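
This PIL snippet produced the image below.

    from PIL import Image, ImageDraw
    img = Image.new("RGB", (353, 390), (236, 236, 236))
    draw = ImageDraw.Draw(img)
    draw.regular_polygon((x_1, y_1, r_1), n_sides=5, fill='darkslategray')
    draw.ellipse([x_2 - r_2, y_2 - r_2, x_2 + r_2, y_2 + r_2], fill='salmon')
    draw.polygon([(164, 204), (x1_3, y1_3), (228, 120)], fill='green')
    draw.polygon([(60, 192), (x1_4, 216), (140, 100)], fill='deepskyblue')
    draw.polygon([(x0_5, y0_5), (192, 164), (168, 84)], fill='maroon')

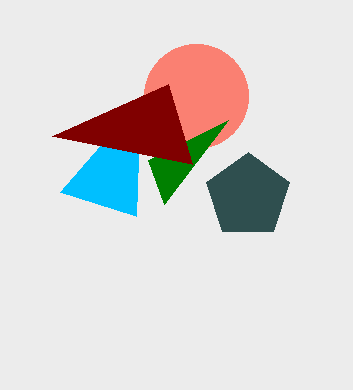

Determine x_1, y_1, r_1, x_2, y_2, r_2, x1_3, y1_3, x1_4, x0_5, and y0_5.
x_1 = 248, y_1 = 196, r_1 = 44, x_2 = 196, y_2 = 96, r_2 = 52, x1_3 = 148, y1_3 = 160, x1_4 = 136, x0_5 = 52, y0_5 = 136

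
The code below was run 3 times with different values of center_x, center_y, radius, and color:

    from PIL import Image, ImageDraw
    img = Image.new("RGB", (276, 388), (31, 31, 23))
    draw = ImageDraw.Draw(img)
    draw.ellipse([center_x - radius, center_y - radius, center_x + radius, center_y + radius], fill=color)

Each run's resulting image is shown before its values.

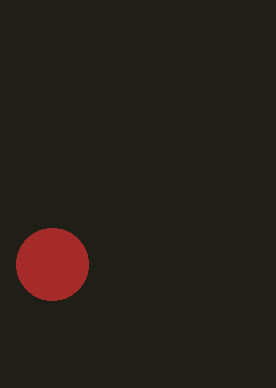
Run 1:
center_x = 52; center_y = 264; radius = 36; color = 'brown'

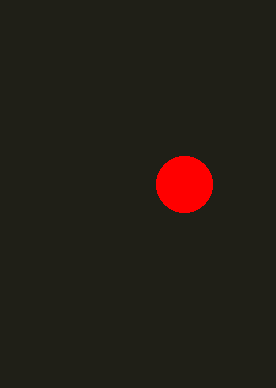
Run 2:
center_x = 184; center_y = 184; radius = 28; color = 'red'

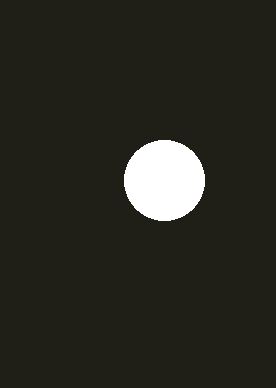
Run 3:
center_x = 164; center_y = 180; radius = 40; color = 'white'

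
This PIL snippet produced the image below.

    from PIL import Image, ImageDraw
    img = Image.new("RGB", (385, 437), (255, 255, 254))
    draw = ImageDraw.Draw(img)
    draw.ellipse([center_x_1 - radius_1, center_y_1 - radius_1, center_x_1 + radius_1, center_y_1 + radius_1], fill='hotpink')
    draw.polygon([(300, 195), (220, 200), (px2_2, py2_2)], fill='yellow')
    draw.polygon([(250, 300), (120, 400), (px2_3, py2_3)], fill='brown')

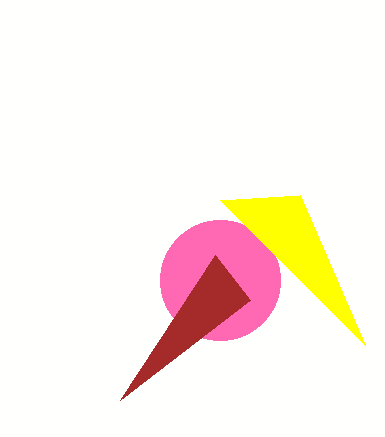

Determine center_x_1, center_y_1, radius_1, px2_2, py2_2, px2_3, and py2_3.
center_x_1 = 220
center_y_1 = 280
radius_1 = 60
px2_2 = 365
py2_2 = 345
px2_3 = 215
py2_3 = 255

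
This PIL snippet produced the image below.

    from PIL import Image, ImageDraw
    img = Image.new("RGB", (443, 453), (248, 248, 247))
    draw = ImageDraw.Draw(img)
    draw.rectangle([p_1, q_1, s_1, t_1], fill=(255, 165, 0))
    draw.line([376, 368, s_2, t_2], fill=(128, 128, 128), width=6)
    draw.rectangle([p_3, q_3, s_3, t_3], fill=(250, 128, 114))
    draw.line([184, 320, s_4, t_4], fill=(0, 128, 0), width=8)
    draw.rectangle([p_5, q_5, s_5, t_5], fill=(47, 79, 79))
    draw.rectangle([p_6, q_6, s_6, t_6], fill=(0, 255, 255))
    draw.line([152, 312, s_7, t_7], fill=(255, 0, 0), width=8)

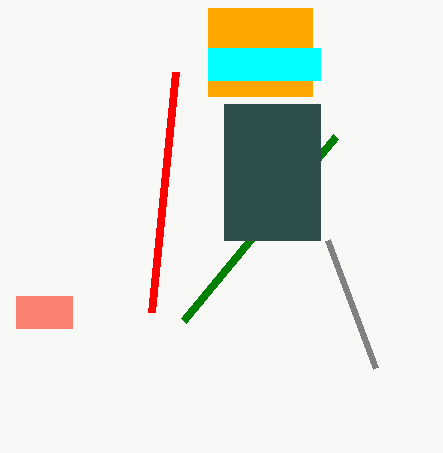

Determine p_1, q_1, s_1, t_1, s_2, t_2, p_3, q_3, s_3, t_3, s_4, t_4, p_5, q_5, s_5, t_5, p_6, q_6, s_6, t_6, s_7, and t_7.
p_1 = 208, q_1 = 8, s_1 = 312, t_1 = 96, s_2 = 328, t_2 = 240, p_3 = 16, q_3 = 296, s_3 = 72, t_3 = 328, s_4 = 336, t_4 = 136, p_5 = 224, q_5 = 104, s_5 = 320, t_5 = 240, p_6 = 208, q_6 = 48, s_6 = 320, t_6 = 80, s_7 = 176, t_7 = 72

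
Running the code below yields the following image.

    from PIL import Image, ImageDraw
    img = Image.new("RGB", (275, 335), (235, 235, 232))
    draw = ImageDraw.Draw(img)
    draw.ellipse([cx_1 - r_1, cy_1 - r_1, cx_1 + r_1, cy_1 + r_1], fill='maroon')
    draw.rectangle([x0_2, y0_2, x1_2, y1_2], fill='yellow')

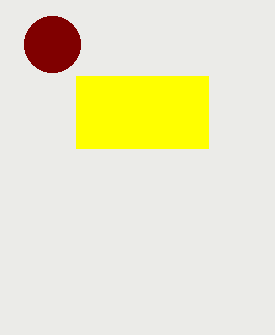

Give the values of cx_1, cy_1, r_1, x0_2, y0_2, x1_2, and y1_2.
cx_1 = 52
cy_1 = 44
r_1 = 28
x0_2 = 76
y0_2 = 76
x1_2 = 208
y1_2 = 148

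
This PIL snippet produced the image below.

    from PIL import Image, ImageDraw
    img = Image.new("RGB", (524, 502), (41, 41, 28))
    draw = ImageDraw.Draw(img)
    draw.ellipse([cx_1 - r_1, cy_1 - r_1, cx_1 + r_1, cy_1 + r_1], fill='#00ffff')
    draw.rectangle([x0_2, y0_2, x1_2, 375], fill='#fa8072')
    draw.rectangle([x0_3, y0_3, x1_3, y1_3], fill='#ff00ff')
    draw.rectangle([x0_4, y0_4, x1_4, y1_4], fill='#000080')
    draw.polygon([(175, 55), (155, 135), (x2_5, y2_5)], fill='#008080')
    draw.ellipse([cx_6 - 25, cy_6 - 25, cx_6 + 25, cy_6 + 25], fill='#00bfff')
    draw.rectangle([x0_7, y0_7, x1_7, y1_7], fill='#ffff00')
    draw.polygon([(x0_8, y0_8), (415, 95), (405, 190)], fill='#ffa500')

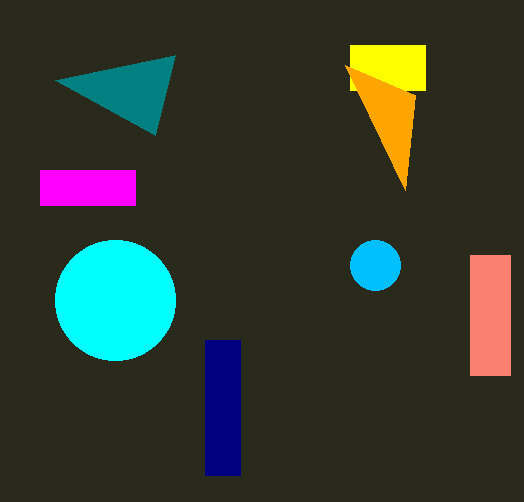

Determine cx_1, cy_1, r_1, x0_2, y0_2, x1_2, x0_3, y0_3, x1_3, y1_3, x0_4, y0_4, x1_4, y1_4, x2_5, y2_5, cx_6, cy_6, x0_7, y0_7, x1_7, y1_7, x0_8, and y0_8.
cx_1 = 115
cy_1 = 300
r_1 = 60
x0_2 = 470
y0_2 = 255
x1_2 = 510
x0_3 = 40
y0_3 = 170
x1_3 = 135
y1_3 = 205
x0_4 = 205
y0_4 = 340
x1_4 = 240
y1_4 = 475
x2_5 = 55
y2_5 = 80
cx_6 = 375
cy_6 = 265
x0_7 = 350
y0_7 = 45
x1_7 = 425
y1_7 = 90
x0_8 = 345
y0_8 = 65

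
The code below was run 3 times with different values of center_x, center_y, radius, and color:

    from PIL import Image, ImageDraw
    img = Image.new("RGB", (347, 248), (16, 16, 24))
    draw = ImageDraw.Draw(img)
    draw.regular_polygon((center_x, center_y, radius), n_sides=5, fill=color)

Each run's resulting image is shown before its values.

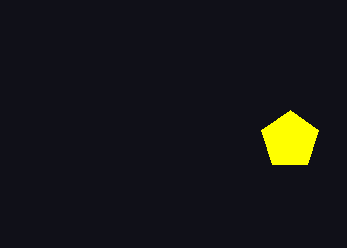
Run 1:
center_x = 290, center_y = 140, radius = 30, color = 'yellow'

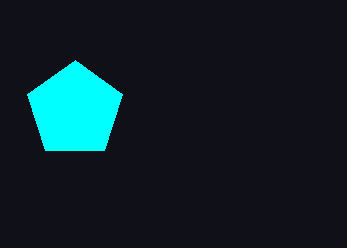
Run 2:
center_x = 75; center_y = 110; radius = 50; color = 'cyan'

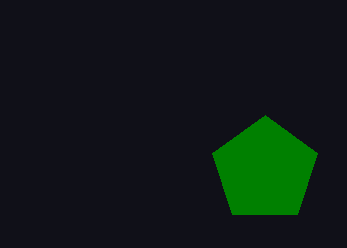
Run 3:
center_x = 265
center_y = 170
radius = 55
color = 'green'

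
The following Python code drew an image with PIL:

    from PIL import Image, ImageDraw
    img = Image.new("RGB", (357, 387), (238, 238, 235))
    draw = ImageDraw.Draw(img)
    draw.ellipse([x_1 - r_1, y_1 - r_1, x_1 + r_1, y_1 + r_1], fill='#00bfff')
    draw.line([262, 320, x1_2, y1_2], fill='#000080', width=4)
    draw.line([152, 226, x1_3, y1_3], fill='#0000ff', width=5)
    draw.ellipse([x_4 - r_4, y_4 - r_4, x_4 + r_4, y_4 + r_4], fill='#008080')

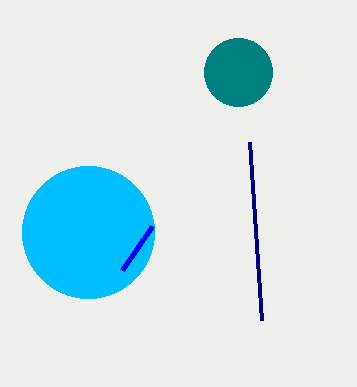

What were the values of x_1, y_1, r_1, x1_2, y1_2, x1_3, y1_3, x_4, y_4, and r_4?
x_1 = 88; y_1 = 232; r_1 = 66; x1_2 = 250; y1_2 = 142; x1_3 = 122; y1_3 = 270; x_4 = 238; y_4 = 72; r_4 = 34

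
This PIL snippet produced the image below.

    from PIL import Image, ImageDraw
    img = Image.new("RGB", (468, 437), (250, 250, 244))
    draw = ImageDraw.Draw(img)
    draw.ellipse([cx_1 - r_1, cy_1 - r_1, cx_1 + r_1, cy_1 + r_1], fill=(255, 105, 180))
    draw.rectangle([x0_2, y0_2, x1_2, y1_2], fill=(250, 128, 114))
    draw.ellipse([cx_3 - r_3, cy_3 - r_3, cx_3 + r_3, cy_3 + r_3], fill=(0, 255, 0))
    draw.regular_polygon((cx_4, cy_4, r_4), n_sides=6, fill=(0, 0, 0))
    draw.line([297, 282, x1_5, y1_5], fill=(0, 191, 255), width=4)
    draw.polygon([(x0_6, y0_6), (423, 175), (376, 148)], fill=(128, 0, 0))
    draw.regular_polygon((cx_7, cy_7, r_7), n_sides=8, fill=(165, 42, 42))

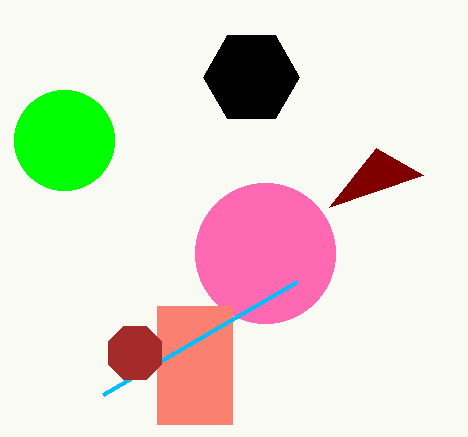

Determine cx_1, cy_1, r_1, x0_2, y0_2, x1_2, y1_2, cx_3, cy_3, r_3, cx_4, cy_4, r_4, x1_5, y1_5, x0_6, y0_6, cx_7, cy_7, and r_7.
cx_1 = 265, cy_1 = 253, r_1 = 70, x0_2 = 157, y0_2 = 306, x1_2 = 232, y1_2 = 424, cx_3 = 64, cy_3 = 140, r_3 = 50, cx_4 = 251, cy_4 = 77, r_4 = 48, x1_5 = 103, y1_5 = 395, x0_6 = 329, y0_6 = 207, cx_7 = 135, cy_7 = 353, r_7 = 29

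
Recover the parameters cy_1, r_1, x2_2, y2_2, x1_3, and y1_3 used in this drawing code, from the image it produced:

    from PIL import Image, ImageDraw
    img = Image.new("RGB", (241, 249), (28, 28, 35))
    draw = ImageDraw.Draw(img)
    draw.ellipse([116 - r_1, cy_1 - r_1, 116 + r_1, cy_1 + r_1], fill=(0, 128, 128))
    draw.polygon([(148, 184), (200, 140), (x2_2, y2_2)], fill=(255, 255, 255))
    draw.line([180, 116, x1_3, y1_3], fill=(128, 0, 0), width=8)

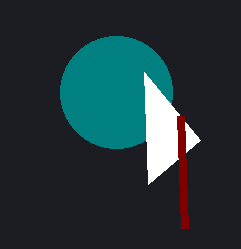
cy_1 = 92
r_1 = 56
x2_2 = 144
y2_2 = 72
x1_3 = 184
y1_3 = 228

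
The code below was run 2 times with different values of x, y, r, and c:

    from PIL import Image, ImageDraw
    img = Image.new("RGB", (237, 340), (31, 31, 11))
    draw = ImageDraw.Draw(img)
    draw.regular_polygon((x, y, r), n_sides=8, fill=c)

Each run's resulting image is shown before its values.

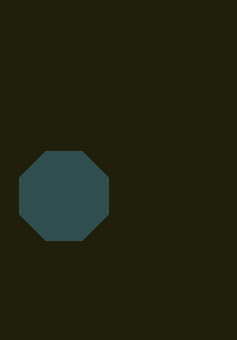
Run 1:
x = 64, y = 196, r = 48, c = 'darkslategray'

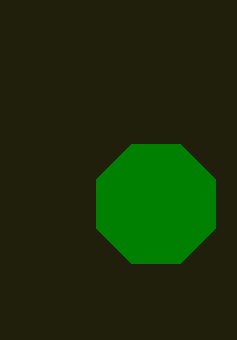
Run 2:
x = 156
y = 204
r = 64
c = 'green'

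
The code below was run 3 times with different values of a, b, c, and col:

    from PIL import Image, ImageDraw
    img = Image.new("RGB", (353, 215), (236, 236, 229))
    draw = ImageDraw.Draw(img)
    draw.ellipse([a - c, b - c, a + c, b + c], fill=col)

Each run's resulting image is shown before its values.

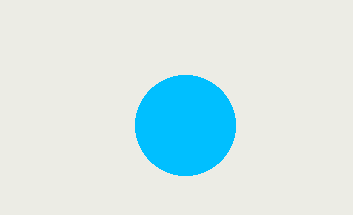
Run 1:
a = 185; b = 125; c = 50; col = 'deepskyblue'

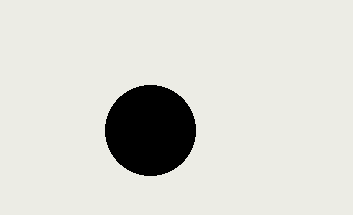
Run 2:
a = 150
b = 130
c = 45
col = 'black'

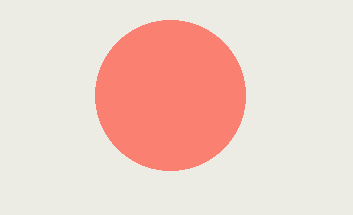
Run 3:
a = 170, b = 95, c = 75, col = 'salmon'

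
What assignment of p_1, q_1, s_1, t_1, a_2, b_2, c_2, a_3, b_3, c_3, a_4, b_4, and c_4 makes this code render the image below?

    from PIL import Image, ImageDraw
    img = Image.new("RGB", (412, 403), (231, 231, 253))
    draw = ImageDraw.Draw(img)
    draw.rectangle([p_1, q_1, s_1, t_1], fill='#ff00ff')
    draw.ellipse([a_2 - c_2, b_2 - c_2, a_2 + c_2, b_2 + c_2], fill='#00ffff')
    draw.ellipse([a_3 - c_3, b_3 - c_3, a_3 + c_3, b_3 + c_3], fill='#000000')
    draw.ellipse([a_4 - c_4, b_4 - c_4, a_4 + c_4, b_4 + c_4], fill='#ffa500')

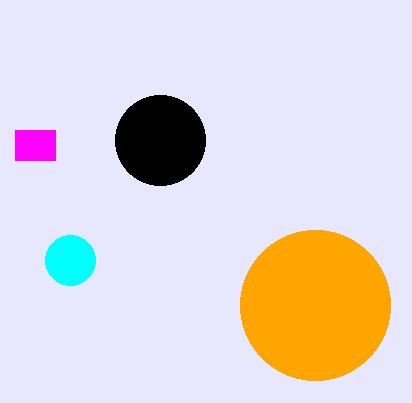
p_1 = 15
q_1 = 130
s_1 = 55
t_1 = 160
a_2 = 70
b_2 = 260
c_2 = 25
a_3 = 160
b_3 = 140
c_3 = 45
a_4 = 315
b_4 = 305
c_4 = 75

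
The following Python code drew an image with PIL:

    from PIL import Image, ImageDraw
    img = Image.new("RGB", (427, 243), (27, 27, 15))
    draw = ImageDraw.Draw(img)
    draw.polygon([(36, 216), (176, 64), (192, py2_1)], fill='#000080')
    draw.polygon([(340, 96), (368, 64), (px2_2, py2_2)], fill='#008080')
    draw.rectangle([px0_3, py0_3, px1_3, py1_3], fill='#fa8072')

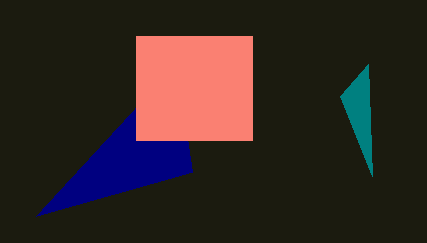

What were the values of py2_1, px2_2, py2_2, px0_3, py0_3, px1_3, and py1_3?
py2_1 = 172; px2_2 = 372; py2_2 = 176; px0_3 = 136; py0_3 = 36; px1_3 = 252; py1_3 = 140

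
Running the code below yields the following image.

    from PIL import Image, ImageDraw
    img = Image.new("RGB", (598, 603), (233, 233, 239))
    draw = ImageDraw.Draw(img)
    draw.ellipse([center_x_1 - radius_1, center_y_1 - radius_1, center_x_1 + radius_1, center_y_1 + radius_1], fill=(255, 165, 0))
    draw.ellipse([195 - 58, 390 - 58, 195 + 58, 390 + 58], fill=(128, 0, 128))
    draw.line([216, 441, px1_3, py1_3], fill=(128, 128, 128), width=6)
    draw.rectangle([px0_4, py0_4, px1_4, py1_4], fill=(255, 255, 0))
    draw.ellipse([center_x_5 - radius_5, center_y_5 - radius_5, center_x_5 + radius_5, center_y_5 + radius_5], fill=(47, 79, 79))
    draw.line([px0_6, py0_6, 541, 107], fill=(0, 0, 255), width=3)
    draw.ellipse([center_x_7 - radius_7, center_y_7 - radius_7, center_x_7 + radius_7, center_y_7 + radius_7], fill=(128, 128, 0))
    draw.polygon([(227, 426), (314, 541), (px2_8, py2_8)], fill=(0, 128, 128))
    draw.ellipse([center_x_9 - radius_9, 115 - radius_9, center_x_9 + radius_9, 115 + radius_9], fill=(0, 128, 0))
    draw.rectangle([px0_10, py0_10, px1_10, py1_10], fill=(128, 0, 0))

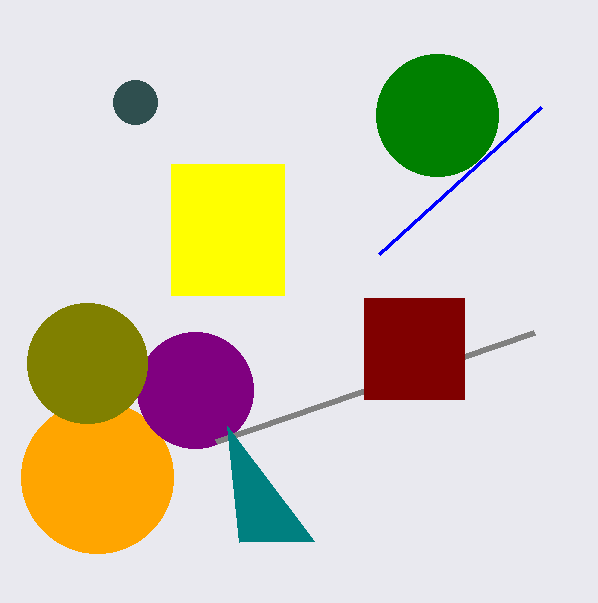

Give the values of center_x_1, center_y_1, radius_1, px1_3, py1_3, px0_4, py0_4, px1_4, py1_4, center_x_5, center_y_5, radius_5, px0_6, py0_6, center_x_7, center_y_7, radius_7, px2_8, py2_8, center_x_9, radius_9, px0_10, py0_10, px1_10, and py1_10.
center_x_1 = 97
center_y_1 = 477
radius_1 = 76
px1_3 = 534
py1_3 = 332
px0_4 = 171
py0_4 = 164
px1_4 = 284
py1_4 = 295
center_x_5 = 135
center_y_5 = 102
radius_5 = 22
px0_6 = 379
py0_6 = 254
center_x_7 = 87
center_y_7 = 363
radius_7 = 60
px2_8 = 239
py2_8 = 542
center_x_9 = 437
radius_9 = 61
px0_10 = 364
py0_10 = 298
px1_10 = 464
py1_10 = 399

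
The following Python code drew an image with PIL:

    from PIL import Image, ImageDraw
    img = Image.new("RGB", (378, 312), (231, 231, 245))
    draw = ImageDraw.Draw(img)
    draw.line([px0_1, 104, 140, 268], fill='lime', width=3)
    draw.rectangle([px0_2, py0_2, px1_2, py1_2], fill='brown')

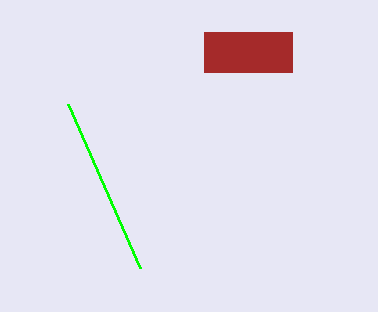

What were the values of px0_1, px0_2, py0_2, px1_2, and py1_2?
px0_1 = 68, px0_2 = 204, py0_2 = 32, px1_2 = 292, py1_2 = 72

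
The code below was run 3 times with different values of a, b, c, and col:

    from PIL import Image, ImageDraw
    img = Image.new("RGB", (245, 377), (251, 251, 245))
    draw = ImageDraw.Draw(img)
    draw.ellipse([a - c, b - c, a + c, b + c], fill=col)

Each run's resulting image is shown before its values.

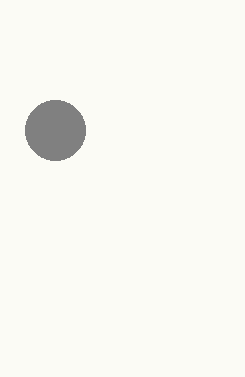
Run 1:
a = 55, b = 130, c = 30, col = 'gray'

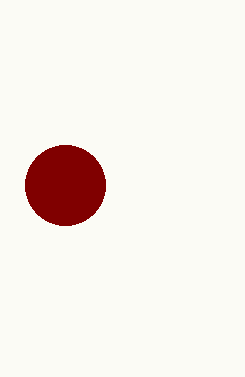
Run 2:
a = 65, b = 185, c = 40, col = 'maroon'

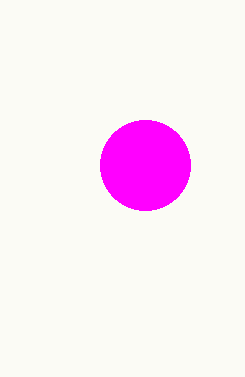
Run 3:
a = 145, b = 165, c = 45, col = 'magenta'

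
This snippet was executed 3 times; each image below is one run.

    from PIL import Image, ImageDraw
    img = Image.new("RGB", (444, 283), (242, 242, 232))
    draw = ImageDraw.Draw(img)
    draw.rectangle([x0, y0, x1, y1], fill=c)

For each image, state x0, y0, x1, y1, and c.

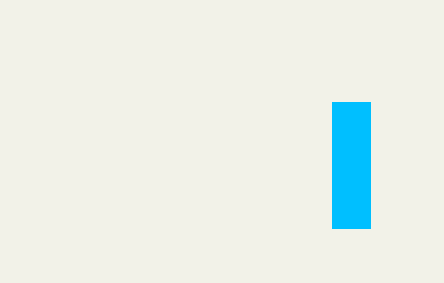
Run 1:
x0 = 332
y0 = 102
x1 = 370
y1 = 228
c = 'deepskyblue'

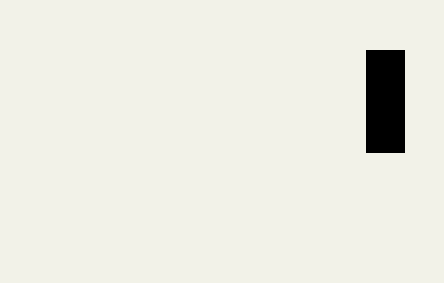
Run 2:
x0 = 366; y0 = 50; x1 = 404; y1 = 152; c = 'black'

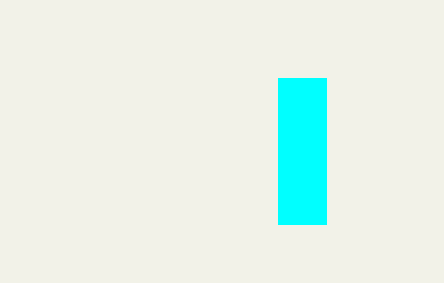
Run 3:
x0 = 278, y0 = 78, x1 = 326, y1 = 224, c = 'cyan'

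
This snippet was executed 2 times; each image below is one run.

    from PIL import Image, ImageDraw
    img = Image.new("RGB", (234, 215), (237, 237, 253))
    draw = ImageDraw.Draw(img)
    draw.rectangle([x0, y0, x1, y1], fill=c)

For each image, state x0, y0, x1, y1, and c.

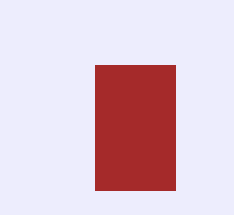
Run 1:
x0 = 95
y0 = 65
x1 = 175
y1 = 190
c = 'brown'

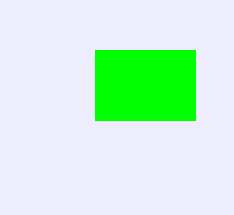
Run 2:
x0 = 95; y0 = 50; x1 = 195; y1 = 120; c = 'lime'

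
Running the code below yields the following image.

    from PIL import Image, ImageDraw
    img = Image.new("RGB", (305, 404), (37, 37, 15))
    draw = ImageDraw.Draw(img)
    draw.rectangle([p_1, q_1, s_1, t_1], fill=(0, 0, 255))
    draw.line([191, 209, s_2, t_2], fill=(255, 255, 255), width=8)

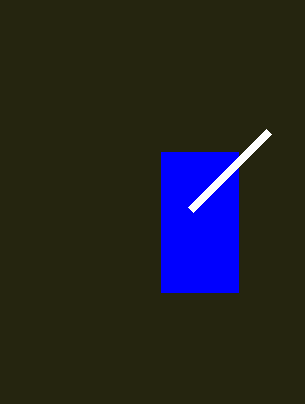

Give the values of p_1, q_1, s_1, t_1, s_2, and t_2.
p_1 = 161, q_1 = 152, s_1 = 238, t_1 = 292, s_2 = 269, t_2 = 131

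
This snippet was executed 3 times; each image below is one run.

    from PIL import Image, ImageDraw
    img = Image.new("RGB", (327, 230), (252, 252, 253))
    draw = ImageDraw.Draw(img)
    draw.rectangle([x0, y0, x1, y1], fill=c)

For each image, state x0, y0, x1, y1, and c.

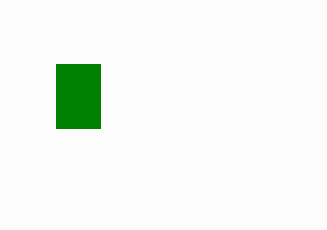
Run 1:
x0 = 56; y0 = 64; x1 = 100; y1 = 128; c = 'green'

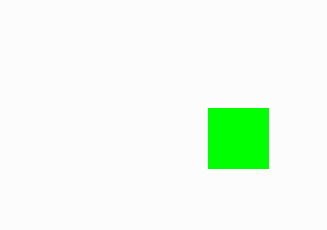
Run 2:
x0 = 208, y0 = 108, x1 = 268, y1 = 168, c = 'lime'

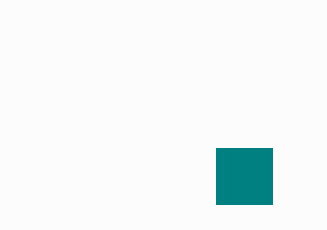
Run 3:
x0 = 216; y0 = 148; x1 = 272; y1 = 204; c = 'teal'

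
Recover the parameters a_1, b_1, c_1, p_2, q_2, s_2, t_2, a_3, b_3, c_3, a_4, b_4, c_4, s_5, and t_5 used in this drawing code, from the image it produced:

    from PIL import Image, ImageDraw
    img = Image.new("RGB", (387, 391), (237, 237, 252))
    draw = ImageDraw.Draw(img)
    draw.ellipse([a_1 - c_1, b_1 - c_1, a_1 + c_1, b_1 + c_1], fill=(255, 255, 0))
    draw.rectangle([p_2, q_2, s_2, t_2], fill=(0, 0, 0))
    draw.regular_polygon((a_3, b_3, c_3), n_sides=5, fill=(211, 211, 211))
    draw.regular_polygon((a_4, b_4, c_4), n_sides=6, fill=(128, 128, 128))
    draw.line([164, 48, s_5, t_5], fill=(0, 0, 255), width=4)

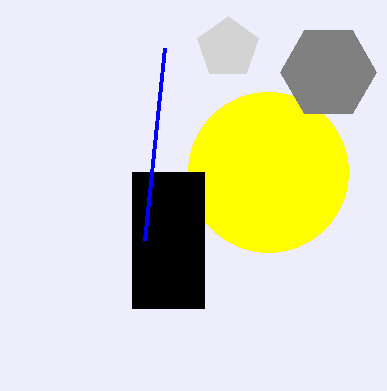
a_1 = 268; b_1 = 172; c_1 = 80; p_2 = 132; q_2 = 172; s_2 = 204; t_2 = 308; a_3 = 228; b_3 = 48; c_3 = 32; a_4 = 328; b_4 = 72; c_4 = 48; s_5 = 144; t_5 = 240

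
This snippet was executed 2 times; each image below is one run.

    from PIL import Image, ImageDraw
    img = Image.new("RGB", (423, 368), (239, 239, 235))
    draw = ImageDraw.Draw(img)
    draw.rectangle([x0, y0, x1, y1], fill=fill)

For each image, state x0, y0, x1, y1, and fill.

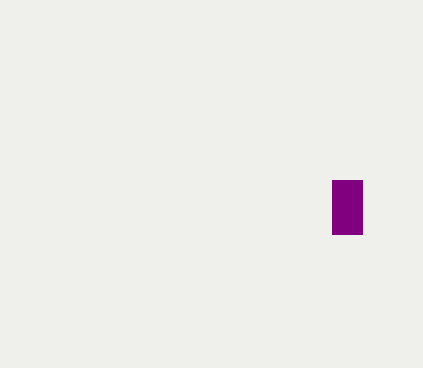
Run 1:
x0 = 332, y0 = 180, x1 = 362, y1 = 234, fill = 'purple'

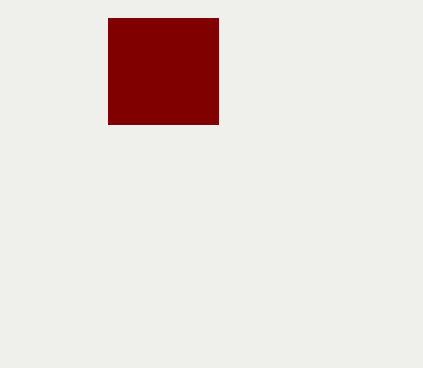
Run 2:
x0 = 108; y0 = 18; x1 = 218; y1 = 124; fill = 'maroon'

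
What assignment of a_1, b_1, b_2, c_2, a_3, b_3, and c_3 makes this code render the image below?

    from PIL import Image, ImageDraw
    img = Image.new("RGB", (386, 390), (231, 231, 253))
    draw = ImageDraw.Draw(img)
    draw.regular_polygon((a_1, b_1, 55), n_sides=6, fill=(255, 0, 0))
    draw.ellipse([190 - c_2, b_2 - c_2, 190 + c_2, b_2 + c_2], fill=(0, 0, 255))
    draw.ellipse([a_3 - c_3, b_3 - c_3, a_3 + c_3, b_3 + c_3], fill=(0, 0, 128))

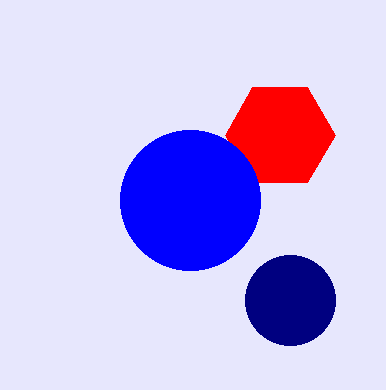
a_1 = 280; b_1 = 135; b_2 = 200; c_2 = 70; a_3 = 290; b_3 = 300; c_3 = 45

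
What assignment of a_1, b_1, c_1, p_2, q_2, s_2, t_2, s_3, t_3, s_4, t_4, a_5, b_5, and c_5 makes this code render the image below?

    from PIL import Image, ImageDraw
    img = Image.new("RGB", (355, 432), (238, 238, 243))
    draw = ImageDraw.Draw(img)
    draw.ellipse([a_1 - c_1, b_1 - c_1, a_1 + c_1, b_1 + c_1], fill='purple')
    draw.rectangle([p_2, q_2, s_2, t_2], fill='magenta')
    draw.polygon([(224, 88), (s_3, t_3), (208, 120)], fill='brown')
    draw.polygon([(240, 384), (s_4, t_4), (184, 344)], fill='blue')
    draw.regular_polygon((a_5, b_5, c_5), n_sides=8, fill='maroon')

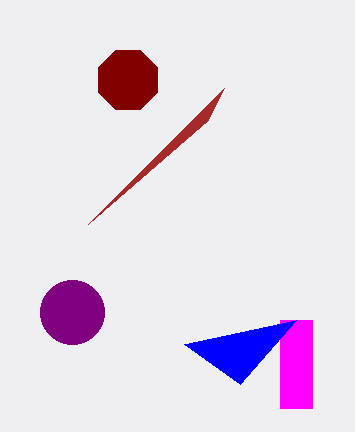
a_1 = 72; b_1 = 312; c_1 = 32; p_2 = 280; q_2 = 320; s_2 = 312; t_2 = 408; s_3 = 88; t_3 = 224; s_4 = 296; t_4 = 320; a_5 = 128; b_5 = 80; c_5 = 32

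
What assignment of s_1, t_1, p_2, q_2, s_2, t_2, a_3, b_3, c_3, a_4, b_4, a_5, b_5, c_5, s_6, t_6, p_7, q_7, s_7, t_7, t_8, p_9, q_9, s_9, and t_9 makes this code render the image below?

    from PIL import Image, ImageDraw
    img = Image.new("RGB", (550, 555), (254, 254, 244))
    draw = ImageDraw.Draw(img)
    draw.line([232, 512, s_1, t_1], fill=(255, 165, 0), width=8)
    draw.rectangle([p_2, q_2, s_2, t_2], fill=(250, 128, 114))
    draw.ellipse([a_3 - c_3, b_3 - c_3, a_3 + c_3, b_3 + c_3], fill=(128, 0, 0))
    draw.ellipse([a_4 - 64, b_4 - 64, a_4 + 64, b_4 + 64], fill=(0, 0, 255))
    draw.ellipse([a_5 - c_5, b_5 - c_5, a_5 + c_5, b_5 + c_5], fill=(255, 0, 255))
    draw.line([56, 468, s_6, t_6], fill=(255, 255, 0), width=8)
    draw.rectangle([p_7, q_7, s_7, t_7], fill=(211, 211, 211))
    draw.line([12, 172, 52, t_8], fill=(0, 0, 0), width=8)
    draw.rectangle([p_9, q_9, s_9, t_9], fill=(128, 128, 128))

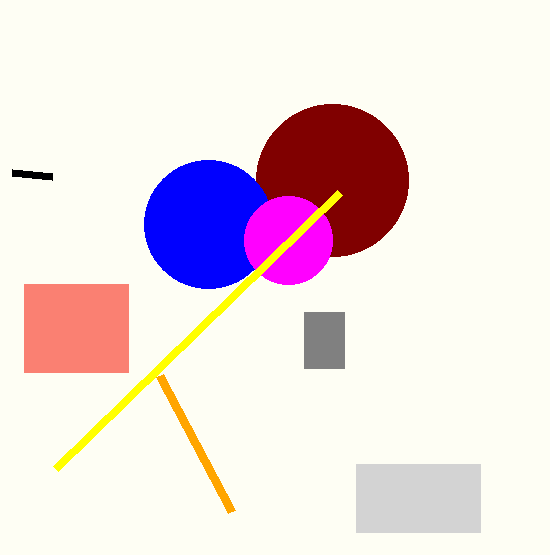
s_1 = 160; t_1 = 376; p_2 = 24; q_2 = 284; s_2 = 128; t_2 = 372; a_3 = 332; b_3 = 180; c_3 = 76; a_4 = 208; b_4 = 224; a_5 = 288; b_5 = 240; c_5 = 44; s_6 = 340; t_6 = 192; p_7 = 356; q_7 = 464; s_7 = 480; t_7 = 532; t_8 = 176; p_9 = 304; q_9 = 312; s_9 = 344; t_9 = 368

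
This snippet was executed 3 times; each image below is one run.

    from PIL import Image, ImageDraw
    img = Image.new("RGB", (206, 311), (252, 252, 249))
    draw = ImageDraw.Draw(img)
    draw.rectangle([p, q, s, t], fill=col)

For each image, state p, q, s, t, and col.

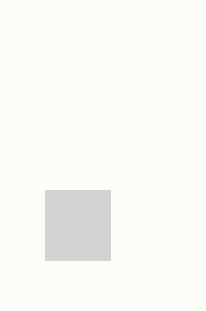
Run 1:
p = 45; q = 190; s = 110; t = 260; col = 'lightgray'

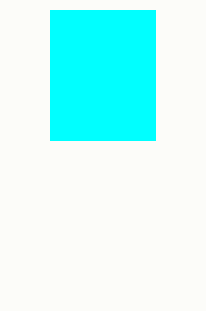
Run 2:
p = 50; q = 10; s = 155; t = 140; col = 'cyan'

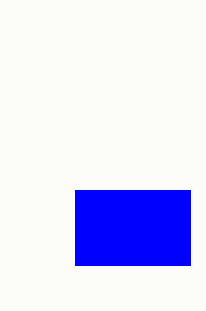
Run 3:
p = 75, q = 190, s = 190, t = 265, col = 'blue'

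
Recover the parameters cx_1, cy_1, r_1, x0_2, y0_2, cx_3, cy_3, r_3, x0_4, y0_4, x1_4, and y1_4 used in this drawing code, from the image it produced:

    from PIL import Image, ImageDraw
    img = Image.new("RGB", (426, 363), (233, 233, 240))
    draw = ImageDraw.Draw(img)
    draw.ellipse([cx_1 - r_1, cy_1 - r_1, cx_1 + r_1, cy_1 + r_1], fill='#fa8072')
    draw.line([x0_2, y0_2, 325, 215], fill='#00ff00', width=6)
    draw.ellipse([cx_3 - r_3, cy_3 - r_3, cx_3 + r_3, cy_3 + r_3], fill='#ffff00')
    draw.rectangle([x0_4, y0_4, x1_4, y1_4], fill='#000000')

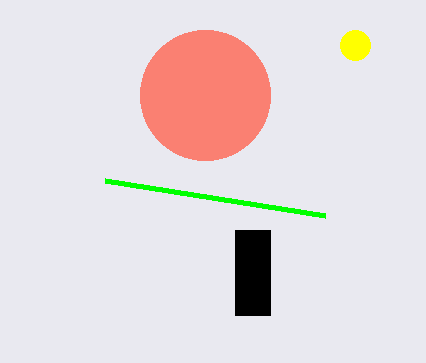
cx_1 = 205
cy_1 = 95
r_1 = 65
x0_2 = 105
y0_2 = 180
cx_3 = 355
cy_3 = 45
r_3 = 15
x0_4 = 235
y0_4 = 230
x1_4 = 270
y1_4 = 315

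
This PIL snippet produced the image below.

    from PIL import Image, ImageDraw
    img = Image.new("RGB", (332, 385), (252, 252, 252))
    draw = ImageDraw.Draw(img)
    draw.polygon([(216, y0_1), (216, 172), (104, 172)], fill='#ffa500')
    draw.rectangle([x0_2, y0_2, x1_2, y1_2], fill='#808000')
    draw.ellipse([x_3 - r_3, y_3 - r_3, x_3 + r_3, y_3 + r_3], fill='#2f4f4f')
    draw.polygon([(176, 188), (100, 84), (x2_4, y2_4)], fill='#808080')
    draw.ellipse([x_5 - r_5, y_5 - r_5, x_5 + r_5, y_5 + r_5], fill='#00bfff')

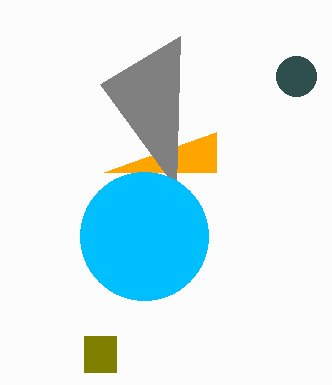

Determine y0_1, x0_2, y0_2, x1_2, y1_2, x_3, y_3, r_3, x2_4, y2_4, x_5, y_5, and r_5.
y0_1 = 132
x0_2 = 84
y0_2 = 336
x1_2 = 116
y1_2 = 372
x_3 = 296
y_3 = 76
r_3 = 20
x2_4 = 180
y2_4 = 36
x_5 = 144
y_5 = 236
r_5 = 64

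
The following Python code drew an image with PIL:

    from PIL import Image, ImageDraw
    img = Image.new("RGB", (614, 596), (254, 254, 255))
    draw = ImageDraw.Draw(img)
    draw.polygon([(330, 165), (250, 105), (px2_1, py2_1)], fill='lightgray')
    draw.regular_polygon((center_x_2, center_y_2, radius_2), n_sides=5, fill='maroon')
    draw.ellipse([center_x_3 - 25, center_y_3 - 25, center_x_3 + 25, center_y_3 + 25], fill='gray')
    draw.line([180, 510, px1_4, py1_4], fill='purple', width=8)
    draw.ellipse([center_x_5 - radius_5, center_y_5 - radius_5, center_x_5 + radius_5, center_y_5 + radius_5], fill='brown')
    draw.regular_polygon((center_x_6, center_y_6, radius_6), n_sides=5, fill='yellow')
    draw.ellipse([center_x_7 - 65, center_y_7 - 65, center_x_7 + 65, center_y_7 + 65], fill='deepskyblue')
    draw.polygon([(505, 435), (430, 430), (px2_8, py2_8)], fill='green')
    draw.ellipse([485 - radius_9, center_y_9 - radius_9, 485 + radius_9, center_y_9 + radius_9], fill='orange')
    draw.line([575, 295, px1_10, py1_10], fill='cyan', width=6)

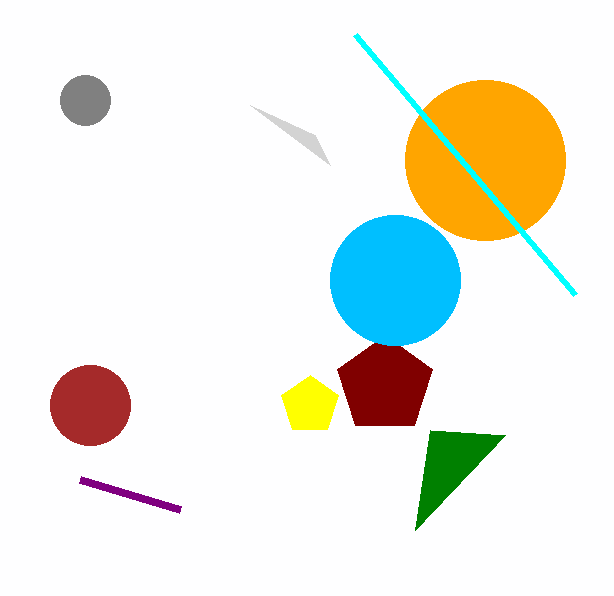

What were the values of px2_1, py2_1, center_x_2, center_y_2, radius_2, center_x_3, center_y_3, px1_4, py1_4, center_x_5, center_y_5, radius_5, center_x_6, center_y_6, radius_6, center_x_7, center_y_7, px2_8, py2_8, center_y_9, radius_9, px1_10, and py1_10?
px2_1 = 315, py2_1 = 135, center_x_2 = 385, center_y_2 = 385, radius_2 = 50, center_x_3 = 85, center_y_3 = 100, px1_4 = 80, py1_4 = 480, center_x_5 = 90, center_y_5 = 405, radius_5 = 40, center_x_6 = 310, center_y_6 = 405, radius_6 = 30, center_x_7 = 395, center_y_7 = 280, px2_8 = 415, py2_8 = 530, center_y_9 = 160, radius_9 = 80, px1_10 = 355, py1_10 = 35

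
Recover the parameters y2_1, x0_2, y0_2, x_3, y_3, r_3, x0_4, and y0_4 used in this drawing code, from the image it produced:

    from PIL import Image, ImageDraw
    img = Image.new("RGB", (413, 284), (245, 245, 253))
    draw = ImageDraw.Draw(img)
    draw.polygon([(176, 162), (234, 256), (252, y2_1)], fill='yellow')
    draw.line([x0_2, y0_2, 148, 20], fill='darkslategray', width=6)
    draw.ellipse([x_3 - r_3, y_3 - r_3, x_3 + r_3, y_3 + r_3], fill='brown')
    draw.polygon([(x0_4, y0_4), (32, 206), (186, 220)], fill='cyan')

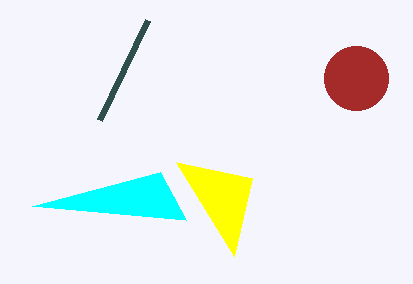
y2_1 = 178; x0_2 = 100; y0_2 = 120; x_3 = 356; y_3 = 78; r_3 = 32; x0_4 = 160; y0_4 = 172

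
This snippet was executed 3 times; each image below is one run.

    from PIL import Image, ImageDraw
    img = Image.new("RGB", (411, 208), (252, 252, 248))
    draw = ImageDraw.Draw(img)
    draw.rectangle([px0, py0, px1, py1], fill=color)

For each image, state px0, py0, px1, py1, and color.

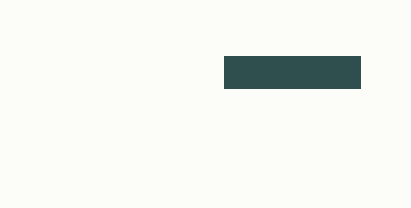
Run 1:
px0 = 224
py0 = 56
px1 = 360
py1 = 88
color = 'darkslategray'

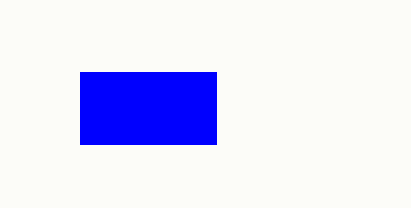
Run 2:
px0 = 80
py0 = 72
px1 = 216
py1 = 144
color = 'blue'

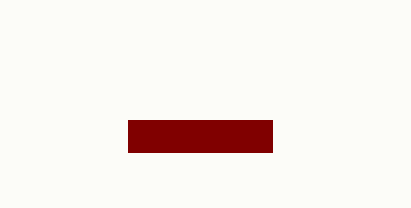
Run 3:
px0 = 128, py0 = 120, px1 = 272, py1 = 152, color = 'maroon'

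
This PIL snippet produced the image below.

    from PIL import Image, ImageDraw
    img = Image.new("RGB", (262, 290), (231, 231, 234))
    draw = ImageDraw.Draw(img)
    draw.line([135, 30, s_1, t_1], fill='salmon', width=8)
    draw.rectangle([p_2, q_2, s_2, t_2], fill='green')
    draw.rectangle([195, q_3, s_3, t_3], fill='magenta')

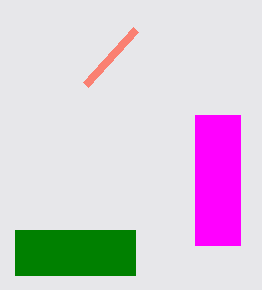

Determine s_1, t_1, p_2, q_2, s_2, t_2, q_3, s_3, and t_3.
s_1 = 85; t_1 = 85; p_2 = 15; q_2 = 230; s_2 = 135; t_2 = 275; q_3 = 115; s_3 = 240; t_3 = 245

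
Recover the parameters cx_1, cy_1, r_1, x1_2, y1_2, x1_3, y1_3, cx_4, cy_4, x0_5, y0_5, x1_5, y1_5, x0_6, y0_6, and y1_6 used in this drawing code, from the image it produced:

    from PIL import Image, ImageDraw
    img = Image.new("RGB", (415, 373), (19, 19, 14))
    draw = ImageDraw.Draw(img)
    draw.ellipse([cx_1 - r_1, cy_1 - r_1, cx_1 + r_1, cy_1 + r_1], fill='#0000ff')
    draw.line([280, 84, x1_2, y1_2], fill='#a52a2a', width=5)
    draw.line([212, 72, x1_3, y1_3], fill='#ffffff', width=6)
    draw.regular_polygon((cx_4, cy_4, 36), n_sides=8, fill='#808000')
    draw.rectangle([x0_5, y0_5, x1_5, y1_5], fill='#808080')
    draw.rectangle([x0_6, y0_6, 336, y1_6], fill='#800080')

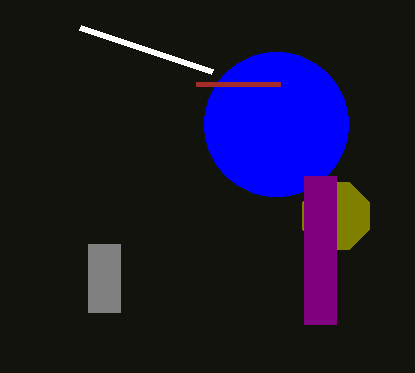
cx_1 = 276; cy_1 = 124; r_1 = 72; x1_2 = 196; y1_2 = 84; x1_3 = 80; y1_3 = 28; cx_4 = 336; cy_4 = 216; x0_5 = 88; y0_5 = 244; x1_5 = 120; y1_5 = 312; x0_6 = 304; y0_6 = 176; y1_6 = 324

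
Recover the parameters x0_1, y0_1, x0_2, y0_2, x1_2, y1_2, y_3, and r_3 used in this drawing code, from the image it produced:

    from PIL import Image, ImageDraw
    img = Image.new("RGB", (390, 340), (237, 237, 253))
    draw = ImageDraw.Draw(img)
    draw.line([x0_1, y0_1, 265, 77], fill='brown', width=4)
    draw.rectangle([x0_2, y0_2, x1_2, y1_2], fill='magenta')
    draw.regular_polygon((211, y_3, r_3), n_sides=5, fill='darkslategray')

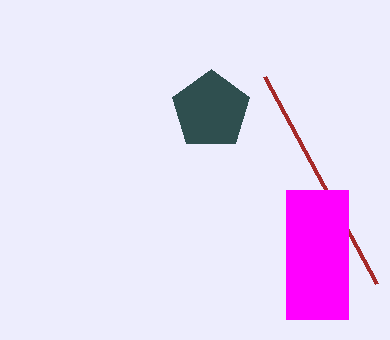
x0_1 = 377
y0_1 = 284
x0_2 = 286
y0_2 = 190
x1_2 = 348
y1_2 = 319
y_3 = 110
r_3 = 41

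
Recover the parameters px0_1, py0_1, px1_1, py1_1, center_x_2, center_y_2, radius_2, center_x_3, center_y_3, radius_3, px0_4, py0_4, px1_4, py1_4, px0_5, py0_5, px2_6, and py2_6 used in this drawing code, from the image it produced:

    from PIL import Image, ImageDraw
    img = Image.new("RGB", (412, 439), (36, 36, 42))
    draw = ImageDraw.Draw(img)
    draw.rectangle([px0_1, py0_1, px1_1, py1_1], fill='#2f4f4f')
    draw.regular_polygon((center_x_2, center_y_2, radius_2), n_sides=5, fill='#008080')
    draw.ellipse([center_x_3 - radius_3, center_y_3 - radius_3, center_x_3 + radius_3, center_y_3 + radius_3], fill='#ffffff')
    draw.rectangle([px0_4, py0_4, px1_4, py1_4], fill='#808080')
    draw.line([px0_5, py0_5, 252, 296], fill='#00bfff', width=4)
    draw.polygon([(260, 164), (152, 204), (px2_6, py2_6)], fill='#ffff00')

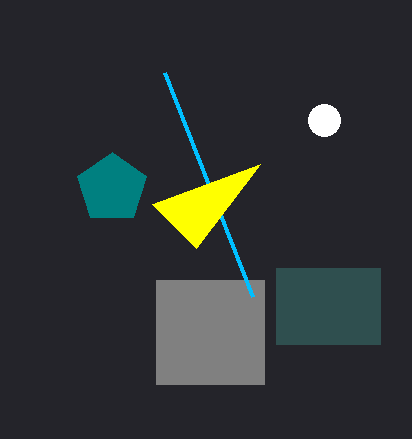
px0_1 = 276, py0_1 = 268, px1_1 = 380, py1_1 = 344, center_x_2 = 112, center_y_2 = 188, radius_2 = 36, center_x_3 = 324, center_y_3 = 120, radius_3 = 16, px0_4 = 156, py0_4 = 280, px1_4 = 264, py1_4 = 384, px0_5 = 164, py0_5 = 72, px2_6 = 196, py2_6 = 248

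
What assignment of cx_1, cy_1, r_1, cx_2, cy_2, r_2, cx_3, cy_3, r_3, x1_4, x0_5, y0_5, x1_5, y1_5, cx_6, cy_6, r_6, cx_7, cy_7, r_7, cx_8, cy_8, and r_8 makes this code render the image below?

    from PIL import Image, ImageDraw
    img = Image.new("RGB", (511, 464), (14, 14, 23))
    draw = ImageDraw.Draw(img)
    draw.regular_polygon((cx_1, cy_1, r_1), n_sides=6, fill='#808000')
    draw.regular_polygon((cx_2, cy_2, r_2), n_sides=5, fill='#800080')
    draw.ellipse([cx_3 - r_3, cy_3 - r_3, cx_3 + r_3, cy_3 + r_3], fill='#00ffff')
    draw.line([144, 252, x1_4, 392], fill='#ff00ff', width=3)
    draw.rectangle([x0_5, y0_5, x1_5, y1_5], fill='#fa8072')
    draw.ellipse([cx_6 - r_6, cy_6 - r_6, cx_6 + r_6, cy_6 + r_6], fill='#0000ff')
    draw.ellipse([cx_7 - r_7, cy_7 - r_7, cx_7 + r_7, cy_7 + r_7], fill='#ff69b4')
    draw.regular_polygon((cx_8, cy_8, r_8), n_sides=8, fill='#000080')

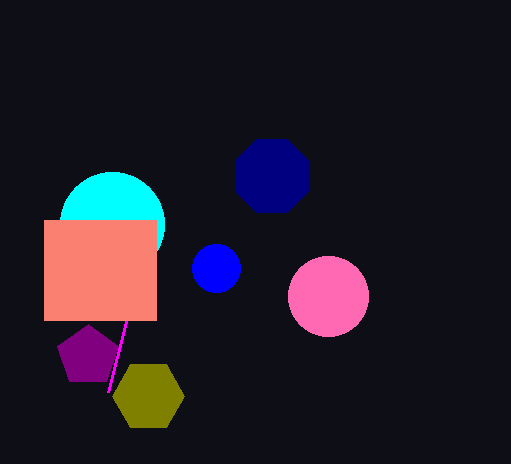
cx_1 = 148
cy_1 = 396
r_1 = 36
cx_2 = 88
cy_2 = 356
r_2 = 32
cx_3 = 112
cy_3 = 224
r_3 = 52
x1_4 = 108
x0_5 = 44
y0_5 = 220
x1_5 = 156
y1_5 = 320
cx_6 = 216
cy_6 = 268
r_6 = 24
cx_7 = 328
cy_7 = 296
r_7 = 40
cx_8 = 272
cy_8 = 176
r_8 = 40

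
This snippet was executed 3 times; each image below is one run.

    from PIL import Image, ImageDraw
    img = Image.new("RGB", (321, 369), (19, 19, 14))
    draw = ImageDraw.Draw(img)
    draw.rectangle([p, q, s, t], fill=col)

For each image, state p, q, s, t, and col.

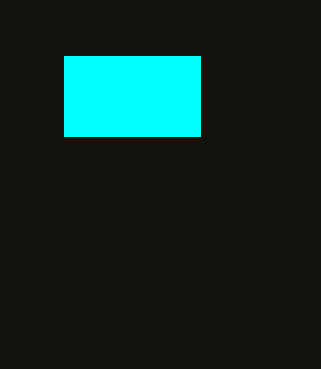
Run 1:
p = 64; q = 56; s = 200; t = 136; col = 'cyan'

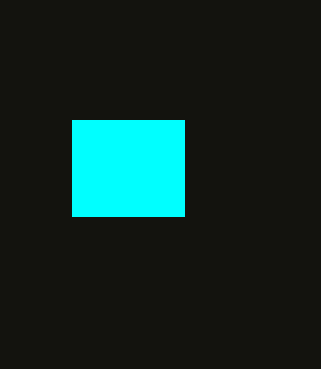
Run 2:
p = 72; q = 120; s = 184; t = 216; col = 'cyan'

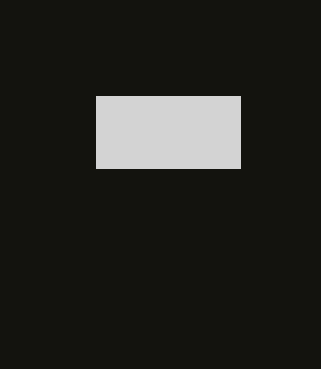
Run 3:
p = 96, q = 96, s = 240, t = 168, col = 'lightgray'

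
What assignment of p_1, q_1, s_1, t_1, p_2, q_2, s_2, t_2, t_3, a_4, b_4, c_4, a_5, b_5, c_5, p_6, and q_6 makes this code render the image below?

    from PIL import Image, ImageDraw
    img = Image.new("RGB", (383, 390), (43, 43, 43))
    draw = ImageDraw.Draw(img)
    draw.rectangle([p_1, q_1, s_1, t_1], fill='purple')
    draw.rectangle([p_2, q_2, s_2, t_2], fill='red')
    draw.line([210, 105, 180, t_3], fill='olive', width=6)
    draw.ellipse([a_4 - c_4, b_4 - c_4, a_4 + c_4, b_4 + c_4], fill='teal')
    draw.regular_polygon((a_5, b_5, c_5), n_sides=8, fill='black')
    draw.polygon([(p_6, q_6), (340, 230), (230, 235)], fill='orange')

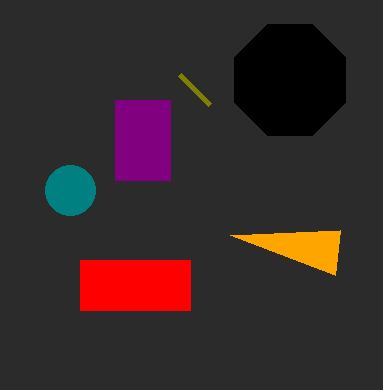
p_1 = 115
q_1 = 100
s_1 = 170
t_1 = 180
p_2 = 80
q_2 = 260
s_2 = 190
t_2 = 310
t_3 = 75
a_4 = 70
b_4 = 190
c_4 = 25
a_5 = 290
b_5 = 80
c_5 = 60
p_6 = 335
q_6 = 275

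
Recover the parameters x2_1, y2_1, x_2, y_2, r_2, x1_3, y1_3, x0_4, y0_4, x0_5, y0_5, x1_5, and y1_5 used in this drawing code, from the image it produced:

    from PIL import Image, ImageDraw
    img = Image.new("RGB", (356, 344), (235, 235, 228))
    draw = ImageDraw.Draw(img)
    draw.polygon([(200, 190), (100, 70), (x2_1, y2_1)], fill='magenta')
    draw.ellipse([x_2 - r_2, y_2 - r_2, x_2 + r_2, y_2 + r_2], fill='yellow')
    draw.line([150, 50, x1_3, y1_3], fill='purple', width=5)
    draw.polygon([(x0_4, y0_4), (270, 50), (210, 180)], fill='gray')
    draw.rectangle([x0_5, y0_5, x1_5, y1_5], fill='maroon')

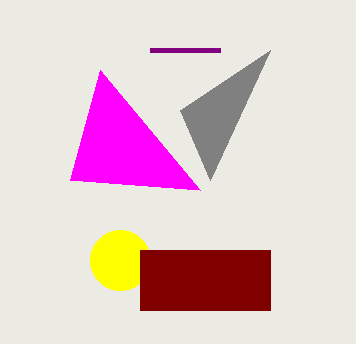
x2_1 = 70
y2_1 = 180
x_2 = 120
y_2 = 260
r_2 = 30
x1_3 = 220
y1_3 = 50
x0_4 = 180
y0_4 = 110
x0_5 = 140
y0_5 = 250
x1_5 = 270
y1_5 = 310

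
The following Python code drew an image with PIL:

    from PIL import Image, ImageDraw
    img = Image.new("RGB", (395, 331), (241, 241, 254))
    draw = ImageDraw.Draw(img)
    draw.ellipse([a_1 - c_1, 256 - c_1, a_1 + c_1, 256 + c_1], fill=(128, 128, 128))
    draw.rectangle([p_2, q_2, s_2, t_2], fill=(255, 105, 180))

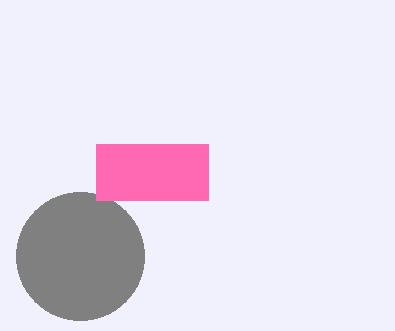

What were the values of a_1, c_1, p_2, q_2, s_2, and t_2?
a_1 = 80; c_1 = 64; p_2 = 96; q_2 = 144; s_2 = 208; t_2 = 200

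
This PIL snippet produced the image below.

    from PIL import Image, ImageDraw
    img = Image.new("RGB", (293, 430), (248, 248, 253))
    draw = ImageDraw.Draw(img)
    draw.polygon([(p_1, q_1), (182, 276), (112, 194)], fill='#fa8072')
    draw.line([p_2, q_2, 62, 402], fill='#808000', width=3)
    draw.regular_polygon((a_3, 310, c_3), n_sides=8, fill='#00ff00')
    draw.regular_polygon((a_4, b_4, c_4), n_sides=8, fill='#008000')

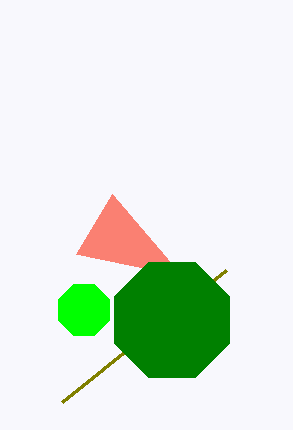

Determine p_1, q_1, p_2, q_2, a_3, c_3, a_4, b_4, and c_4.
p_1 = 76
q_1 = 254
p_2 = 226
q_2 = 270
a_3 = 84
c_3 = 28
a_4 = 172
b_4 = 320
c_4 = 62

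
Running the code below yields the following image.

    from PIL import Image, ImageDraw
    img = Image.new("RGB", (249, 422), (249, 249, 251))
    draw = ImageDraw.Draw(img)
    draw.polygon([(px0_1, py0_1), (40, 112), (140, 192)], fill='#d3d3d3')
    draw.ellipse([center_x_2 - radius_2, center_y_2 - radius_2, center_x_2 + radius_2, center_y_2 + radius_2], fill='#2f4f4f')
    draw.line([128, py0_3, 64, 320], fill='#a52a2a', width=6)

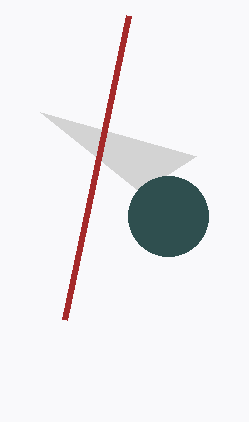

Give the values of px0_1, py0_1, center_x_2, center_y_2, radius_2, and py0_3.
px0_1 = 196, py0_1 = 156, center_x_2 = 168, center_y_2 = 216, radius_2 = 40, py0_3 = 16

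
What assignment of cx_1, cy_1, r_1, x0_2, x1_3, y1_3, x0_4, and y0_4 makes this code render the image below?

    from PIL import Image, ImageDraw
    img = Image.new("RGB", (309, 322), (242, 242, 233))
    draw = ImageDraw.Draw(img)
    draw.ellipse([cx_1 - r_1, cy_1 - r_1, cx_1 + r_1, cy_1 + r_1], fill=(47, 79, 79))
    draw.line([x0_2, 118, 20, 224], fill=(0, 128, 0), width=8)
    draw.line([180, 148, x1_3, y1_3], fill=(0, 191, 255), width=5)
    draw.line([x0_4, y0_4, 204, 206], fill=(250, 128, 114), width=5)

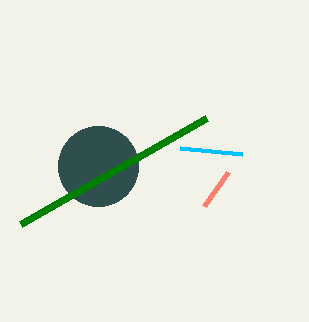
cx_1 = 98; cy_1 = 166; r_1 = 40; x0_2 = 206; x1_3 = 242; y1_3 = 154; x0_4 = 228; y0_4 = 172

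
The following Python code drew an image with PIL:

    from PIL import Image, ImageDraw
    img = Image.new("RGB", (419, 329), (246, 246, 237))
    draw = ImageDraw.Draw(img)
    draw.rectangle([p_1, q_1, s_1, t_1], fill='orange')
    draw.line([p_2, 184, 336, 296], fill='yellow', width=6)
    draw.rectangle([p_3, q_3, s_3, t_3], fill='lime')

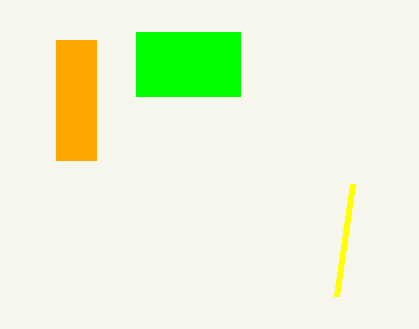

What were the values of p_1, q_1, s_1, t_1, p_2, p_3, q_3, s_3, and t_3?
p_1 = 56; q_1 = 40; s_1 = 96; t_1 = 160; p_2 = 352; p_3 = 136; q_3 = 32; s_3 = 240; t_3 = 96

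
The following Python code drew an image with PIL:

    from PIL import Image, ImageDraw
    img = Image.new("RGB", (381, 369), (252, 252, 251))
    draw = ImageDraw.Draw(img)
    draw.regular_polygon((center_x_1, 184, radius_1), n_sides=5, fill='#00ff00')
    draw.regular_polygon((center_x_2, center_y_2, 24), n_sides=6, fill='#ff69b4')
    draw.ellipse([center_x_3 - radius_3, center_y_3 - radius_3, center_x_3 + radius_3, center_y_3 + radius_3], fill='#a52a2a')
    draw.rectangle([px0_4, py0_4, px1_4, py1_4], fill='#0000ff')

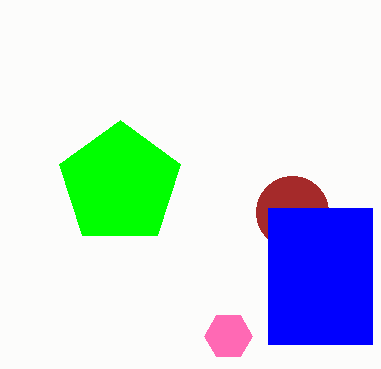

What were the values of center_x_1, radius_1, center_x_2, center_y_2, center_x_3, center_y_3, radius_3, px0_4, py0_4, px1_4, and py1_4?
center_x_1 = 120, radius_1 = 64, center_x_2 = 228, center_y_2 = 336, center_x_3 = 292, center_y_3 = 212, radius_3 = 36, px0_4 = 268, py0_4 = 208, px1_4 = 372, py1_4 = 344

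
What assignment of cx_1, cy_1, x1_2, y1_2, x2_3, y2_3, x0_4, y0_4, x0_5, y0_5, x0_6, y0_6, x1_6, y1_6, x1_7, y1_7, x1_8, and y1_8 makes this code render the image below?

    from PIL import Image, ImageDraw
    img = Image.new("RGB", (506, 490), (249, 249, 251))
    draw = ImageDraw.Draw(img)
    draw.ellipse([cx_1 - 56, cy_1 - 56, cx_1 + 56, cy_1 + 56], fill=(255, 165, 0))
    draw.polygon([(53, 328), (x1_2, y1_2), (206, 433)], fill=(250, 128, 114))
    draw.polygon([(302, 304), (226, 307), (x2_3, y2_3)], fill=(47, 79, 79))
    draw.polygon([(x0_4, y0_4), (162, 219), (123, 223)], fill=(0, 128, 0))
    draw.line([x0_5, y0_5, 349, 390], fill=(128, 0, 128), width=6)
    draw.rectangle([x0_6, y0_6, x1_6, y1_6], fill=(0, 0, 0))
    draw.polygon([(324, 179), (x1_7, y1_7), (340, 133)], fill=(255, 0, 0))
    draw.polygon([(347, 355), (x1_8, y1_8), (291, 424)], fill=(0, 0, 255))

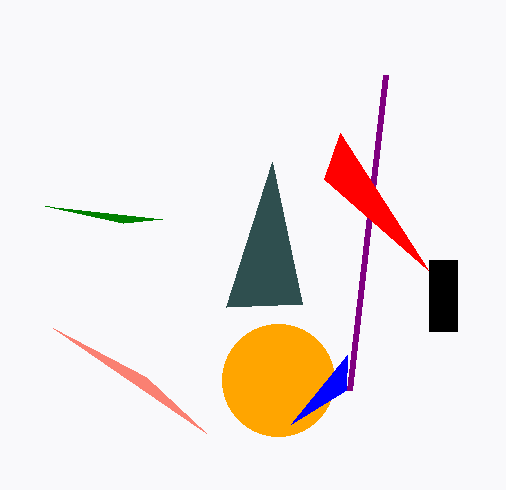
cx_1 = 278, cy_1 = 380, x1_2 = 146, y1_2 = 377, x2_3 = 272, y2_3 = 162, x0_4 = 45, y0_4 = 206, x0_5 = 385, y0_5 = 75, x0_6 = 429, y0_6 = 260, x1_6 = 457, y1_6 = 331, x1_7 = 428, y1_7 = 270, x1_8 = 346, y1_8 = 390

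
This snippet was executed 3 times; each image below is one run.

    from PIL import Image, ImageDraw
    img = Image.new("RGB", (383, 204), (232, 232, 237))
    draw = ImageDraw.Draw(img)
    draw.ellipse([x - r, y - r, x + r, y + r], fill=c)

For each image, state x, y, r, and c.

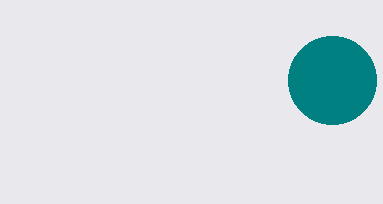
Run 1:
x = 332
y = 80
r = 44
c = 'teal'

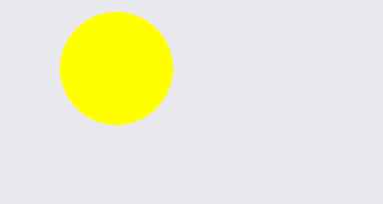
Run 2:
x = 116
y = 68
r = 56
c = 'yellow'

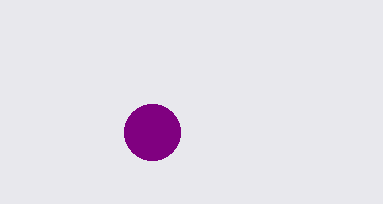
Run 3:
x = 152, y = 132, r = 28, c = 'purple'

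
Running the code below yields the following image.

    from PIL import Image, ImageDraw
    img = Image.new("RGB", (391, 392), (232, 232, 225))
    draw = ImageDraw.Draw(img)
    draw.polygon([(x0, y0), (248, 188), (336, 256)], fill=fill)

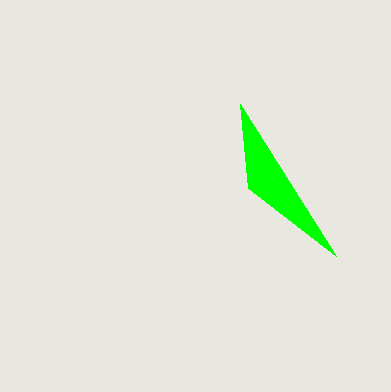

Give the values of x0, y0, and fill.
x0 = 240
y0 = 104
fill = 'lime'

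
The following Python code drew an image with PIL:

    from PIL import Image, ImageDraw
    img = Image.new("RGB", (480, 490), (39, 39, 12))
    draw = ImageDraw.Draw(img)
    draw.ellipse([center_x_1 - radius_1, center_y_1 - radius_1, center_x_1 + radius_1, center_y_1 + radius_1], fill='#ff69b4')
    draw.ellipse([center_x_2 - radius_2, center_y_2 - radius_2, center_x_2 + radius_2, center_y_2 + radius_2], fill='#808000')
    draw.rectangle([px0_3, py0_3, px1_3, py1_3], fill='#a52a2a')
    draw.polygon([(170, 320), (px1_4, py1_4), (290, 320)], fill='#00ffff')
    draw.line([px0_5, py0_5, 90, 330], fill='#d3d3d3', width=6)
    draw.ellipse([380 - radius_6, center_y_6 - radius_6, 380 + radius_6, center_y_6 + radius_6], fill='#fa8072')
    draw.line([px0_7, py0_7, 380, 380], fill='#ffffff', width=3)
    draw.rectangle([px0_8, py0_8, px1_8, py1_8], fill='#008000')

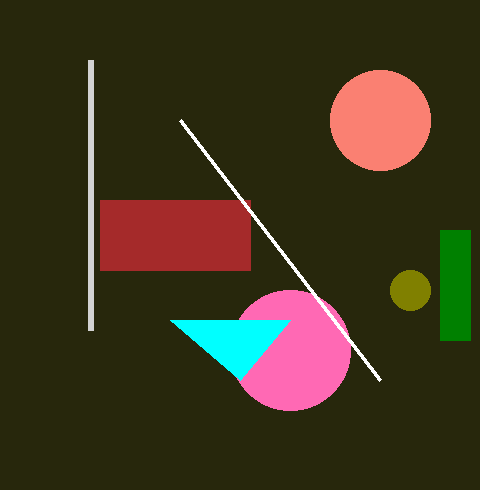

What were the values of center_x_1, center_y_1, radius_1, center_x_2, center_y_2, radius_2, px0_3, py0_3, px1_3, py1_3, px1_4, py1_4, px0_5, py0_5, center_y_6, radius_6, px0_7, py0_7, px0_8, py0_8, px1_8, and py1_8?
center_x_1 = 290, center_y_1 = 350, radius_1 = 60, center_x_2 = 410, center_y_2 = 290, radius_2 = 20, px0_3 = 100, py0_3 = 200, px1_3 = 250, py1_3 = 270, px1_4 = 240, py1_4 = 380, px0_5 = 90, py0_5 = 60, center_y_6 = 120, radius_6 = 50, px0_7 = 180, py0_7 = 120, px0_8 = 440, py0_8 = 230, px1_8 = 470, py1_8 = 340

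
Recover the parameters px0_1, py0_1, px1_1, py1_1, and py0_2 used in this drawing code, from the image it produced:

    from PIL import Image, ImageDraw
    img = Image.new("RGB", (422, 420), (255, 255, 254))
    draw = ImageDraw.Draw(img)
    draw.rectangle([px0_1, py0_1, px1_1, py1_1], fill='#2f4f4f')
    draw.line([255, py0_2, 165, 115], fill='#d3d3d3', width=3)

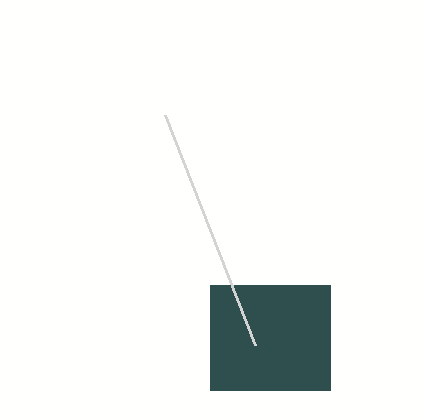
px0_1 = 210; py0_1 = 285; px1_1 = 330; py1_1 = 390; py0_2 = 345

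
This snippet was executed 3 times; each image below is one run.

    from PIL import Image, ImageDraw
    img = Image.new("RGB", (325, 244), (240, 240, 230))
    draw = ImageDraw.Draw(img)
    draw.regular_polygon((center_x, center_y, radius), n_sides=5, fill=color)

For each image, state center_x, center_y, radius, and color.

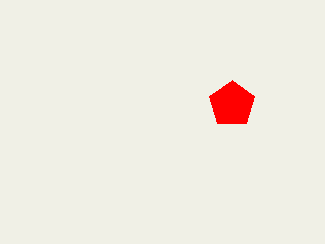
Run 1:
center_x = 232
center_y = 104
radius = 24
color = 'red'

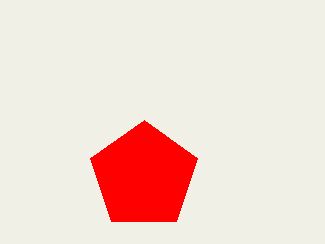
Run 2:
center_x = 144; center_y = 176; radius = 56; color = 'red'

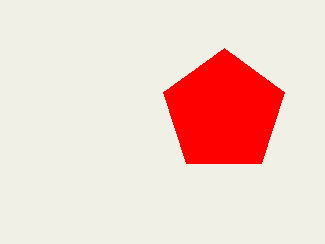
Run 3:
center_x = 224
center_y = 112
radius = 64
color = 'red'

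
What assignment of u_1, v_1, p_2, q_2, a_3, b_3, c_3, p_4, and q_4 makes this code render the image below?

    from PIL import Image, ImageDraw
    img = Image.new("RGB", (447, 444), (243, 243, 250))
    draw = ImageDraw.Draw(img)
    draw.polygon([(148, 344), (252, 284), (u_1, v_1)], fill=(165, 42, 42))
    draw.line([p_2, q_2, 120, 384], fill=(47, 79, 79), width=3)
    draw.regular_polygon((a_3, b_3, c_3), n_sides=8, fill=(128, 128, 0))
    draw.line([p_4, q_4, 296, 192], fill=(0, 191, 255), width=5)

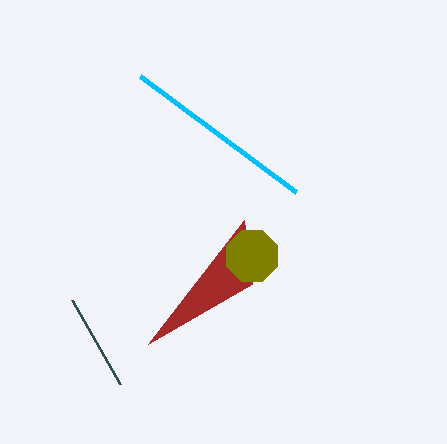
u_1 = 244
v_1 = 220
p_2 = 72
q_2 = 300
a_3 = 252
b_3 = 256
c_3 = 28
p_4 = 140
q_4 = 76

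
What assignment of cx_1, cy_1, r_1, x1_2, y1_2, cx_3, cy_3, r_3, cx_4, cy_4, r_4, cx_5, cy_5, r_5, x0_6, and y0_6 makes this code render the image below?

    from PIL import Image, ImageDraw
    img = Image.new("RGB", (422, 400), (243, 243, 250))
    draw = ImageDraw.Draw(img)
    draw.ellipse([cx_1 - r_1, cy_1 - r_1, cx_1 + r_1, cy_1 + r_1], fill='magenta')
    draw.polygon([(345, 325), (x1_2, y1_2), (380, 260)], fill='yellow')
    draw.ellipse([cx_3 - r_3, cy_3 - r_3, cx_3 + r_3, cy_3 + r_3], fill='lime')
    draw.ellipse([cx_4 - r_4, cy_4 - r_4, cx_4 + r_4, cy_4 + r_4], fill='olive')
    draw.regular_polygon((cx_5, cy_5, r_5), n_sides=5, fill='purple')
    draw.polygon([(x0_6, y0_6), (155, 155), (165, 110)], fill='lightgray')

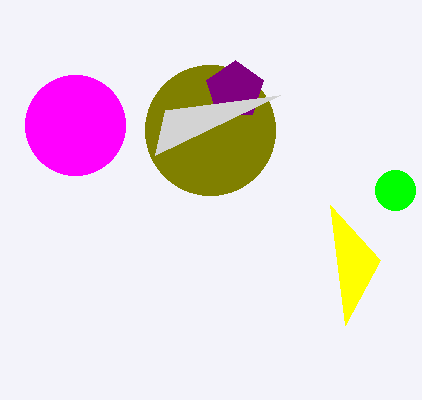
cx_1 = 75; cy_1 = 125; r_1 = 50; x1_2 = 330; y1_2 = 205; cx_3 = 395; cy_3 = 190; r_3 = 20; cx_4 = 210; cy_4 = 130; r_4 = 65; cx_5 = 235; cy_5 = 90; r_5 = 30; x0_6 = 280; y0_6 = 95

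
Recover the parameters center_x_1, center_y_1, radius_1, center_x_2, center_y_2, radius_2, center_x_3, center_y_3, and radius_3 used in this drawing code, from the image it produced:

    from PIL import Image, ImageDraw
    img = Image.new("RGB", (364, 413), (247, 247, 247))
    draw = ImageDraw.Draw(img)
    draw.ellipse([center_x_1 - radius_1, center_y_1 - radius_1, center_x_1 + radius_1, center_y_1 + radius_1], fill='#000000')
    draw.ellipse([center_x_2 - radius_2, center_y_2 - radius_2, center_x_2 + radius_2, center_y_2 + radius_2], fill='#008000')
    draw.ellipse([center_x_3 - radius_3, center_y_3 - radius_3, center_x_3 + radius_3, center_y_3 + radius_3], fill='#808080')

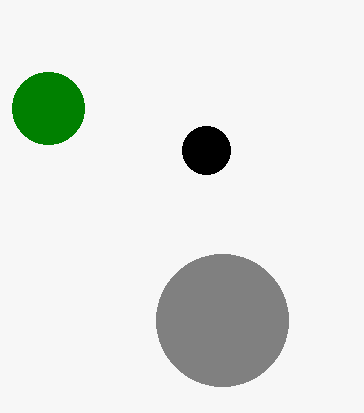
center_x_1 = 206; center_y_1 = 150; radius_1 = 24; center_x_2 = 48; center_y_2 = 108; radius_2 = 36; center_x_3 = 222; center_y_3 = 320; radius_3 = 66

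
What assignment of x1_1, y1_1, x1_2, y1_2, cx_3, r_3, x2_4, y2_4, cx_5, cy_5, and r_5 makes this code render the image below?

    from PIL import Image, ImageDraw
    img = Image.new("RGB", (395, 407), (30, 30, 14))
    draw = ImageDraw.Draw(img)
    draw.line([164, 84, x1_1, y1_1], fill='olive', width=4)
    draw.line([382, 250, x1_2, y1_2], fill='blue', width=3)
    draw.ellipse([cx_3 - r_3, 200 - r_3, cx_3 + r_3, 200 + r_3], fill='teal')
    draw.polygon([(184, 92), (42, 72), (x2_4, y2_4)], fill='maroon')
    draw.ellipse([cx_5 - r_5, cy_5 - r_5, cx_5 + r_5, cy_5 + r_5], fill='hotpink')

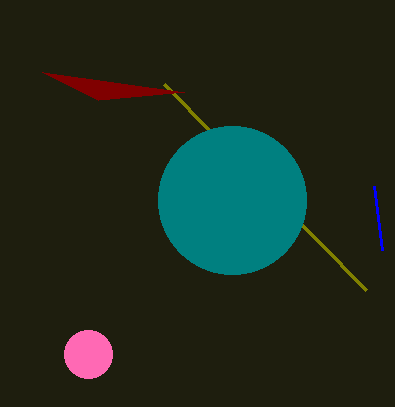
x1_1 = 366
y1_1 = 290
x1_2 = 374
y1_2 = 186
cx_3 = 232
r_3 = 74
x2_4 = 98
y2_4 = 100
cx_5 = 88
cy_5 = 354
r_5 = 24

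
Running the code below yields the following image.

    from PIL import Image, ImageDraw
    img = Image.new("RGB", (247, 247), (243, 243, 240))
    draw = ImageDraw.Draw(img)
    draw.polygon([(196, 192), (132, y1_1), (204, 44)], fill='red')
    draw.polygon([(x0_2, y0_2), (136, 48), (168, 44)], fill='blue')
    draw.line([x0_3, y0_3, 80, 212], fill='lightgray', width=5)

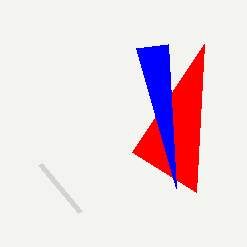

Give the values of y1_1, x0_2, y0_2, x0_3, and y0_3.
y1_1 = 152; x0_2 = 176; y0_2 = 188; x0_3 = 40; y0_3 = 164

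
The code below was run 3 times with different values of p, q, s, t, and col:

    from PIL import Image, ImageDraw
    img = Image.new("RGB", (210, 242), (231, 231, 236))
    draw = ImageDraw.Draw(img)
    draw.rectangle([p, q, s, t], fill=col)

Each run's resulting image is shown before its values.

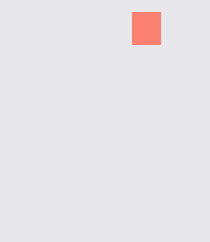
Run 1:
p = 132; q = 12; s = 160; t = 44; col = 'salmon'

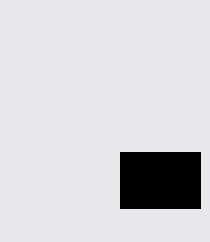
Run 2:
p = 120
q = 152
s = 200
t = 208
col = 'black'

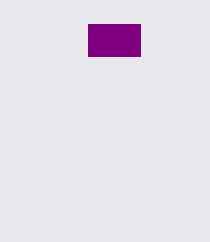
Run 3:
p = 88
q = 24
s = 140
t = 56
col = 'purple'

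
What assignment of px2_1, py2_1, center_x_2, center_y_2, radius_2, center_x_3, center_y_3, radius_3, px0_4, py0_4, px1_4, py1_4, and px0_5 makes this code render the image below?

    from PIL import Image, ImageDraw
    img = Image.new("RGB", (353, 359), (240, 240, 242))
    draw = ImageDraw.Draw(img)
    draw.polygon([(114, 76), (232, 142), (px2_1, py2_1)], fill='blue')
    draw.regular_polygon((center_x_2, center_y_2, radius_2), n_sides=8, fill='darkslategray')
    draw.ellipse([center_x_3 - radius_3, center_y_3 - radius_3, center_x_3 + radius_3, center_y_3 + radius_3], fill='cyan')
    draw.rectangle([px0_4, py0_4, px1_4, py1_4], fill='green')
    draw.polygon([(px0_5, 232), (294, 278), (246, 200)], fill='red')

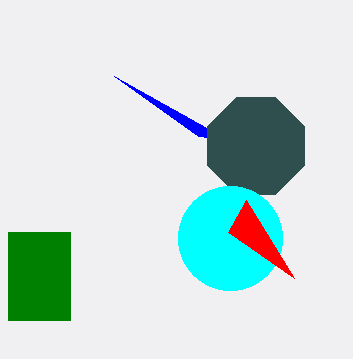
px2_1 = 198, py2_1 = 136, center_x_2 = 256, center_y_2 = 146, radius_2 = 52, center_x_3 = 230, center_y_3 = 238, radius_3 = 52, px0_4 = 8, py0_4 = 232, px1_4 = 70, py1_4 = 320, px0_5 = 228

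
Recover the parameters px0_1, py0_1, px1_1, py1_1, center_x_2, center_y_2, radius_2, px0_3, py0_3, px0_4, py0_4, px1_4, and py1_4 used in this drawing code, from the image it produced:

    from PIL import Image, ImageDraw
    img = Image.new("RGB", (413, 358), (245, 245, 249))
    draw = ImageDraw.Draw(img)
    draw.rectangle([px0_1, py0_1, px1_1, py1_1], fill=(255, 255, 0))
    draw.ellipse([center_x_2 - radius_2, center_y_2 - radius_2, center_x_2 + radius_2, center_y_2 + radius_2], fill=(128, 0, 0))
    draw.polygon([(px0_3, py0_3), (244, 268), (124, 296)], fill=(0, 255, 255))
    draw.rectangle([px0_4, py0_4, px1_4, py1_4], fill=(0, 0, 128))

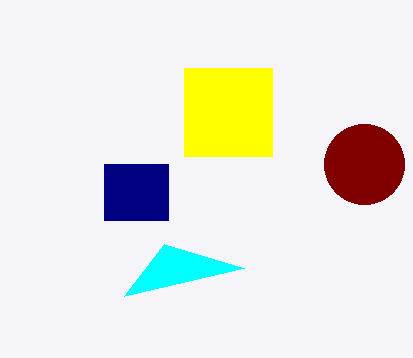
px0_1 = 184
py0_1 = 68
px1_1 = 272
py1_1 = 156
center_x_2 = 364
center_y_2 = 164
radius_2 = 40
px0_3 = 164
py0_3 = 244
px0_4 = 104
py0_4 = 164
px1_4 = 168
py1_4 = 220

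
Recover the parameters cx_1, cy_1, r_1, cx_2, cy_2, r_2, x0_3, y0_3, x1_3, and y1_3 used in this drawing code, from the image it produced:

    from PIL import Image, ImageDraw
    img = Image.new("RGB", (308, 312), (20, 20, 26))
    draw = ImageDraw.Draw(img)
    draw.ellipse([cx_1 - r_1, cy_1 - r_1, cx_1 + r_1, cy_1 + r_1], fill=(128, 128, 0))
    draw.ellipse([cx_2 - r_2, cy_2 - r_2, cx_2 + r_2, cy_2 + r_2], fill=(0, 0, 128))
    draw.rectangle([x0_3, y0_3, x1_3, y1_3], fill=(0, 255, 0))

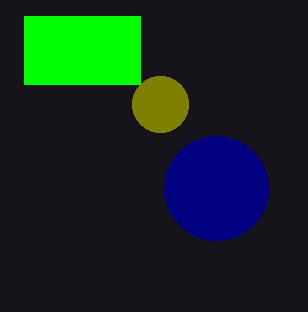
cx_1 = 160
cy_1 = 104
r_1 = 28
cx_2 = 216
cy_2 = 188
r_2 = 52
x0_3 = 24
y0_3 = 16
x1_3 = 140
y1_3 = 84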